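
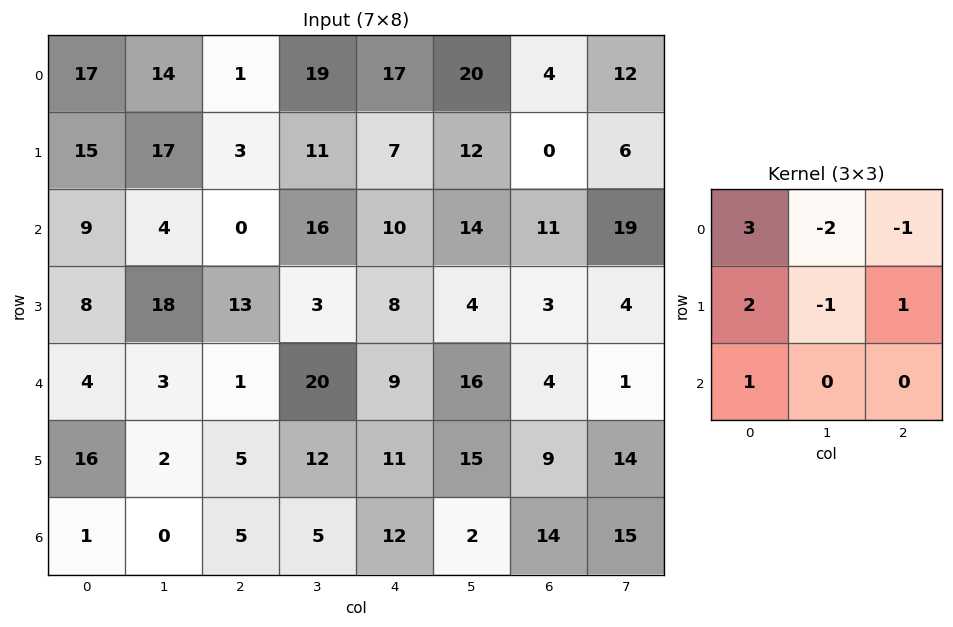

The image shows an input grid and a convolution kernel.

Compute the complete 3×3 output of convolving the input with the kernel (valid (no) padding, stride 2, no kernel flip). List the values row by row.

47 -50 19
34 -10 15
41 -32 19

Output[0,0]: The receptive field on the input at this output position is [17 14 1 / 15 17 3 / 9 4 0]. Elementwise product with the kernel and sum: 17·3 + 14·-2 + 1·-1 + 15·2 + 17·-1 + 3·1 + 9·1.
Output[0,1]: The receptive field on the input at this output position is [1 19 17 / 3 11 7 / 0 16 10]. Elementwise product with the kernel and sum: 1·3 + 19·-2 + 17·-1 + 3·2 + 11·-1 + 7·1 + 0·1.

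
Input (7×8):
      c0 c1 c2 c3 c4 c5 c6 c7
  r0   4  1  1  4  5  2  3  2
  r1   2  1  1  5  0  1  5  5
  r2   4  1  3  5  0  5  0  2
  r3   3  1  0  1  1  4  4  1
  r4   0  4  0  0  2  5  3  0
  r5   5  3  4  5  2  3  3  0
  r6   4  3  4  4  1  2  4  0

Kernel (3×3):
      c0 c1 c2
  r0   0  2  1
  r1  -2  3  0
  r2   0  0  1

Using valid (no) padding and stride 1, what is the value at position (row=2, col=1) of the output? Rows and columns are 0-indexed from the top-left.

The receptive field on the input at this output position is [1 3 5 / 1 0 1 / 4 0 0]. Elementwise product with the kernel and sum: 3·2 + 5·1 + 1·-2 + 0·3 + 0·1.

9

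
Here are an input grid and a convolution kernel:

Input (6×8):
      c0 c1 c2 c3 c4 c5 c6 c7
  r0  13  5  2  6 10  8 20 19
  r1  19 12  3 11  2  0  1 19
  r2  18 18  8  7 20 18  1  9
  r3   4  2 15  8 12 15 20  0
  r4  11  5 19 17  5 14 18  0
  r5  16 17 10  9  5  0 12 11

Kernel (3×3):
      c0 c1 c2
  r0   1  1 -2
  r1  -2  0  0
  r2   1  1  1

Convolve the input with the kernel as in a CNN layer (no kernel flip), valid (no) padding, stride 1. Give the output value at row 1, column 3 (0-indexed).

34

The receptive field on the input at this output position is [11 2 0 / 7 20 18 / 8 12 15]. Elementwise product with the kernel and sum: 11·1 + 2·1 + 0·-2 + 7·-2 + 8·1 + 12·1 + 15·1.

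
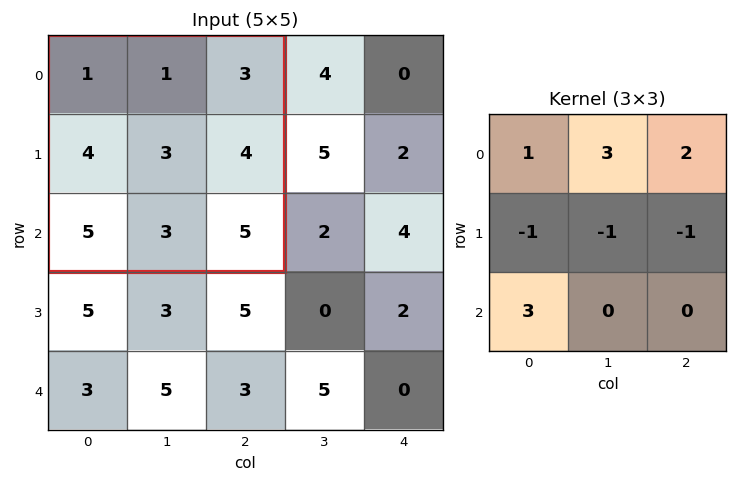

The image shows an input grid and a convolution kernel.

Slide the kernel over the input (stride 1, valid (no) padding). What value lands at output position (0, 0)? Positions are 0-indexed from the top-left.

The receptive field on the input at this output position is [1 1 3 / 4 3 4 / 5 3 5]. Elementwise product with the kernel and sum: 1·1 + 1·3 + 3·2 + 4·-1 + 3·-1 + 4·-1 + 5·3.

14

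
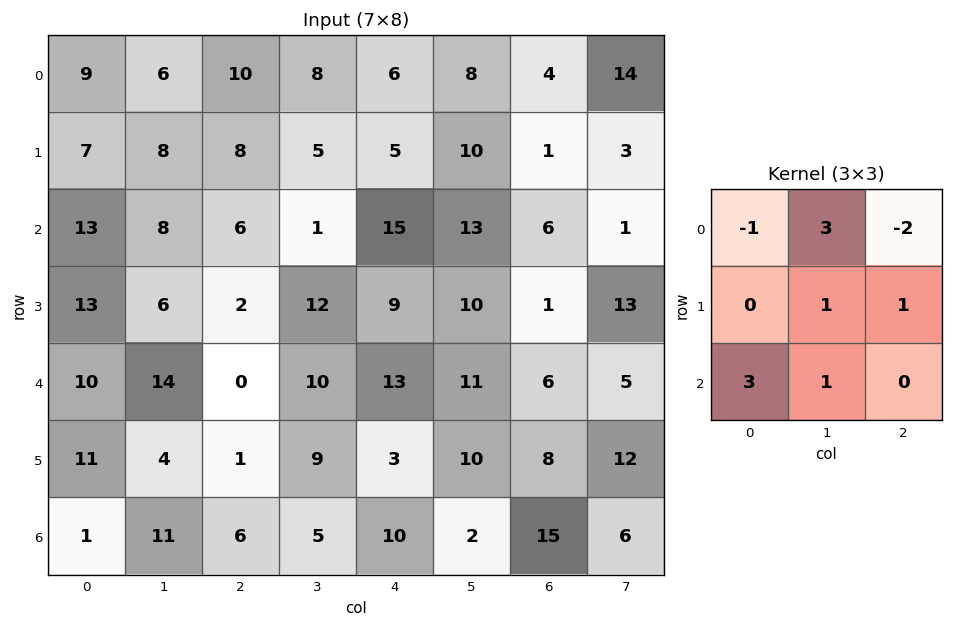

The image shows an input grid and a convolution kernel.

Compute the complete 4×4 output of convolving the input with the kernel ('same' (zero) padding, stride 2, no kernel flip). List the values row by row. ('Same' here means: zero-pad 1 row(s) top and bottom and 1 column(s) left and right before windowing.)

22 50 34 49
39 33 63 25
62 -1 49 16
37 -8 -8 11

Output[0,0]: The receptive field on the zero-padded input at this output position is [0 0 0 / 0 9 6 / 0 7 8]. Elementwise product with the kernel and sum: 0·-1 + 0·3 + 0·-2 + 9·1 + 6·1 + 0·3 + 7·1.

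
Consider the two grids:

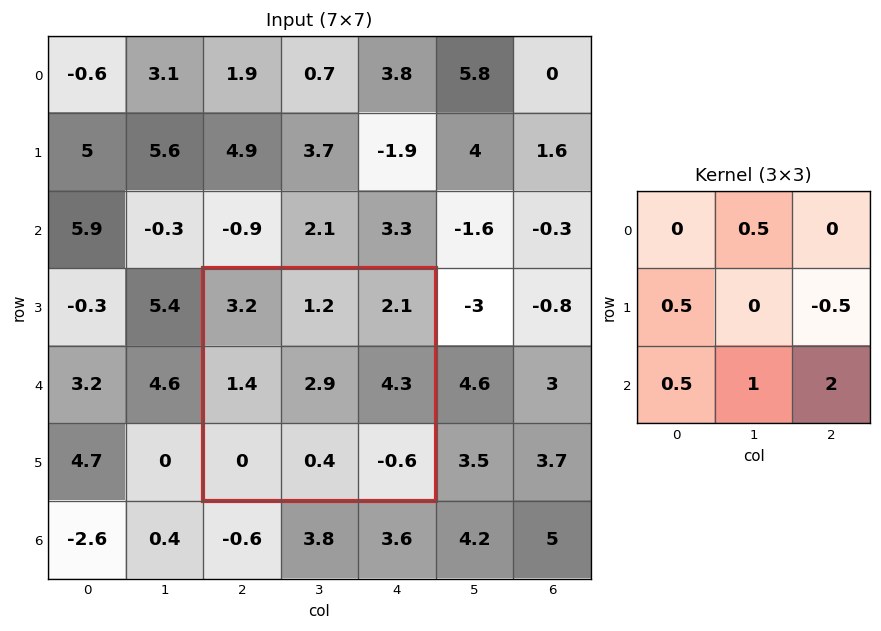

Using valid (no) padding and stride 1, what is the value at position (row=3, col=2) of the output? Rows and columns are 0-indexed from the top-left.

The receptive field on the input at this output position is [3.2 1.2 2.1 / 1.4 2.9 4.3 / 0 0.4 -0.6]. Elementwise product with the kernel and sum: 1.2·0.5 + 1.4·0.5 + 4.3·-0.5 + 0·0.5 + 0.4·1 + -0.6·2.

-1.65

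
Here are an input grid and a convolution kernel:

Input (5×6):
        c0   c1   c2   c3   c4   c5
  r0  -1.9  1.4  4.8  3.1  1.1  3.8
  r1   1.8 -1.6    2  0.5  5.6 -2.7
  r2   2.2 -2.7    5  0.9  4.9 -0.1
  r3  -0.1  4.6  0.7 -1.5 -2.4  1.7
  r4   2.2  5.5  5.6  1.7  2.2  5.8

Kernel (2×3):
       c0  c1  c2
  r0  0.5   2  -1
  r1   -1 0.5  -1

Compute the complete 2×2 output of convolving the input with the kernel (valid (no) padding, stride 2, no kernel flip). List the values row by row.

-7.55 0.15
-7.6 0.35

Output[0,0]: The receptive field on the input at this output position is [-1.9 1.4 4.8 / 1.8 -1.6 2]. Elementwise product with the kernel and sum: -1.9·0.5 + 1.4·2 + 4.8·-1 + 1.8·-1 + -1.6·0.5 + 2·-1.
Output[0,1]: The receptive field on the input at this output position is [4.8 3.1 1.1 / 2 0.5 5.6]. Elementwise product with the kernel and sum: 4.8·0.5 + 3.1·2 + 1.1·-1 + 2·-1 + 0.5·0.5 + 5.6·-1.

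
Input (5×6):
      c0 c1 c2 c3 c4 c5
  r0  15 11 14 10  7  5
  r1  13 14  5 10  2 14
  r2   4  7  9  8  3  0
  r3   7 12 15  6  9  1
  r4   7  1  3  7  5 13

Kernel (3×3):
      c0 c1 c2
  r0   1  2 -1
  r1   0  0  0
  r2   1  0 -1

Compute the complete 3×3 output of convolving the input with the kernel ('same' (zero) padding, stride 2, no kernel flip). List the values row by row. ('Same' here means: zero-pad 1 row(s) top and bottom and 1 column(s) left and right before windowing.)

Output[0,0]: The receptive field on the zero-padded input at this output position is [0 0 0 / 0 15 11 / 0 13 14]. Elementwise product with the kernel and sum: 0·1 + 0·2 + 0·-1 + 0·1 + 14·-1.

-14 4 -4
0 20 5
2 36 23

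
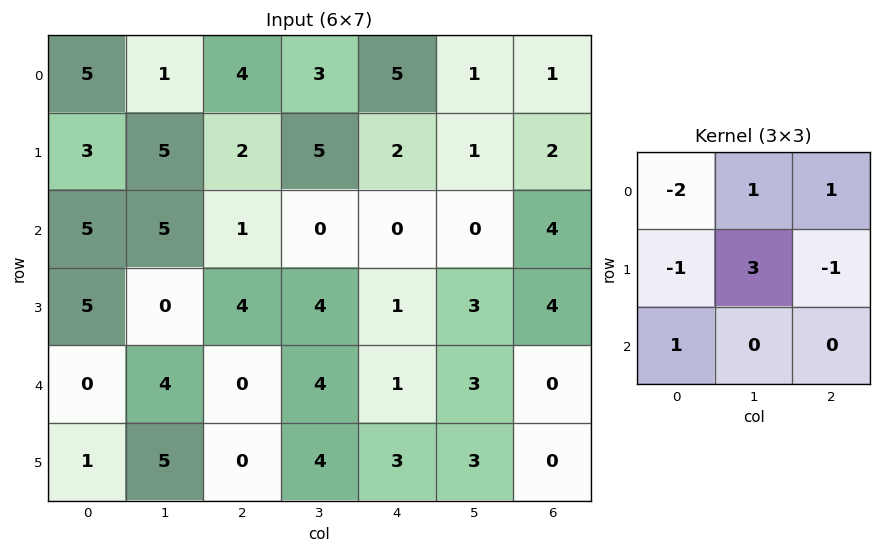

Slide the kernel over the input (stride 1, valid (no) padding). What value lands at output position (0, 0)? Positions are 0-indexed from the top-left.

10

The receptive field on the input at this output position is [5 1 4 / 3 5 2 / 5 5 1]. Elementwise product with the kernel and sum: 5·-2 + 1·1 + 4·1 + 3·-1 + 5·3 + 2·-1 + 5·1.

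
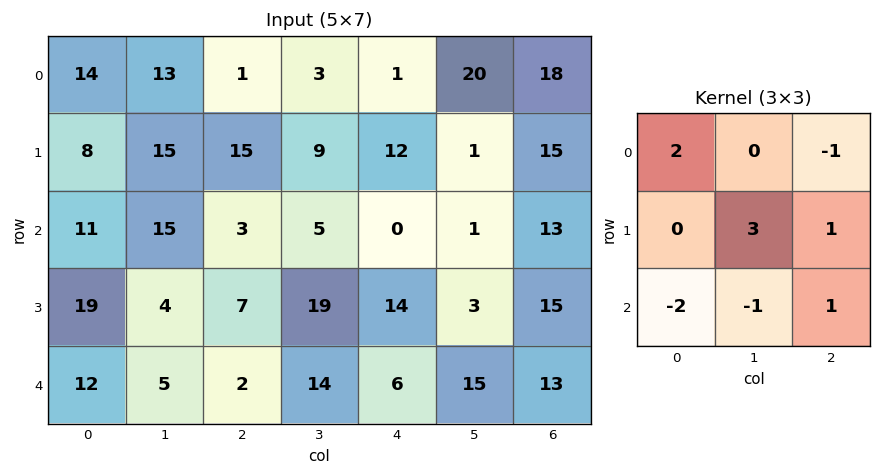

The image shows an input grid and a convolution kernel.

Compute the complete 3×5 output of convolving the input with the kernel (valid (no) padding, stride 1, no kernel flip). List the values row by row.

53 49 29 14 14
14 39 14 -31 9
11 67 65 35 -3

Output[0,0]: The receptive field on the input at this output position is [14 13 1 / 8 15 15 / 11 15 3]. Elementwise product with the kernel and sum: 14·2 + 1·-1 + 15·3 + 15·1 + 11·-2 + 15·-1 + 3·1.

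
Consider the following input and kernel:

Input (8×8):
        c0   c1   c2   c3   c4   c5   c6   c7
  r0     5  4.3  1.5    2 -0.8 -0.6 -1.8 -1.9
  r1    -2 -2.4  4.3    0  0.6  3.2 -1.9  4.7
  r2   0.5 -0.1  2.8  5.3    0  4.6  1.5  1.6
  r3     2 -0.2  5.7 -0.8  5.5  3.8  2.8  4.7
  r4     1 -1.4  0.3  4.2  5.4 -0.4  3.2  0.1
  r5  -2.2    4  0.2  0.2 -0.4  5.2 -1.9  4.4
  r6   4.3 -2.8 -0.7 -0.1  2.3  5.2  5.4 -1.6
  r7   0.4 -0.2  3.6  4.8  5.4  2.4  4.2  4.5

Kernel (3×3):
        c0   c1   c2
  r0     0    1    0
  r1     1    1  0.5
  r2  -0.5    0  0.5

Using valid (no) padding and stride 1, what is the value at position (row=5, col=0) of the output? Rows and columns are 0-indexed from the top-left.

The receptive field on the input at this output position is [-2.2 4 0.2 / 4.3 -2.8 -0.7 / 0.4 -0.2 3.6]. Elementwise product with the kernel and sum: 4·1 + 4.3·1 + -2.8·1 + -0.7·0.5 + 0.4·-0.5 + 3.6·0.5.

6.75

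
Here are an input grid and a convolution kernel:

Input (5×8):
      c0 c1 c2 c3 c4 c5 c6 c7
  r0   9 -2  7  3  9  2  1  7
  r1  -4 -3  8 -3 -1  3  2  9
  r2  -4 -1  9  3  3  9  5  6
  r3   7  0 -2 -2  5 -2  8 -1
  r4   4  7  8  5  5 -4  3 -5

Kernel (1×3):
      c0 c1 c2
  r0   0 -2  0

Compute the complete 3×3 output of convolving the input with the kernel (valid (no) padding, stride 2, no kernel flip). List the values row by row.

4 -6 -4
2 -6 -18
-14 -10 8

Output[0,0]: The receptive field on the input at this output position is [9 -2 7]. Elementwise product with the kernel and sum: -2·-2.
Output[0,1]: The receptive field on the input at this output position is [7 3 9]. Elementwise product with the kernel and sum: 3·-2.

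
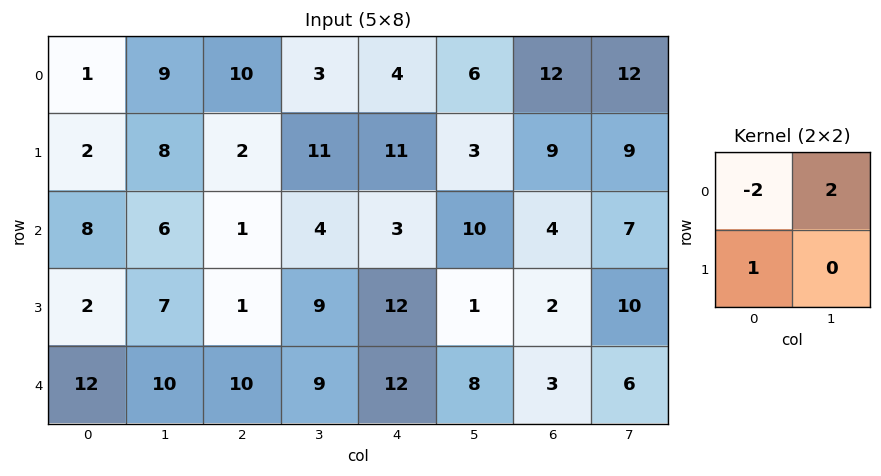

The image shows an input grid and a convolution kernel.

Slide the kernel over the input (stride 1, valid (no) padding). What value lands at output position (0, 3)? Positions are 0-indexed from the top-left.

13

The receptive field on the input at this output position is [3 4 / 11 11]. Elementwise product with the kernel and sum: 3·-2 + 4·2 + 11·1.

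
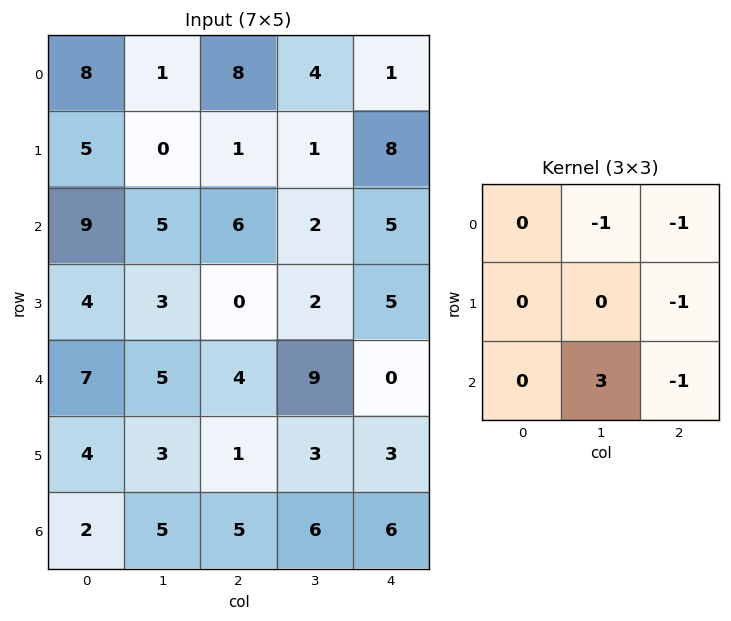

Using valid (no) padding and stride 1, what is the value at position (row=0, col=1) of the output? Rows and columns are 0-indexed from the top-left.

3

The receptive field on the input at this output position is [1 8 4 / 0 1 1 / 5 6 2]. Elementwise product with the kernel and sum: 8·-1 + 4·-1 + 1·-1 + 6·3 + 2·-1.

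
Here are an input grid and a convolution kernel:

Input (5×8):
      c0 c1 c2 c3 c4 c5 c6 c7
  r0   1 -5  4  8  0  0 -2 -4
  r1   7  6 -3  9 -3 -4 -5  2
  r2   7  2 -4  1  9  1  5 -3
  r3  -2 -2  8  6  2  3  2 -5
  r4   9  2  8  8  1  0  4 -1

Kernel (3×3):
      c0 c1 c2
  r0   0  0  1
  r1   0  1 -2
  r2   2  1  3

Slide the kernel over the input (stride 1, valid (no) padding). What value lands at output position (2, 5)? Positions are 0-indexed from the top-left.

10

The receptive field on the input at this output position is [1 5 -3 / 3 2 -5 / 0 4 -1]. Elementwise product with the kernel and sum: -3·1 + 2·1 + -5·-2 + 0·2 + 4·1 + -1·3.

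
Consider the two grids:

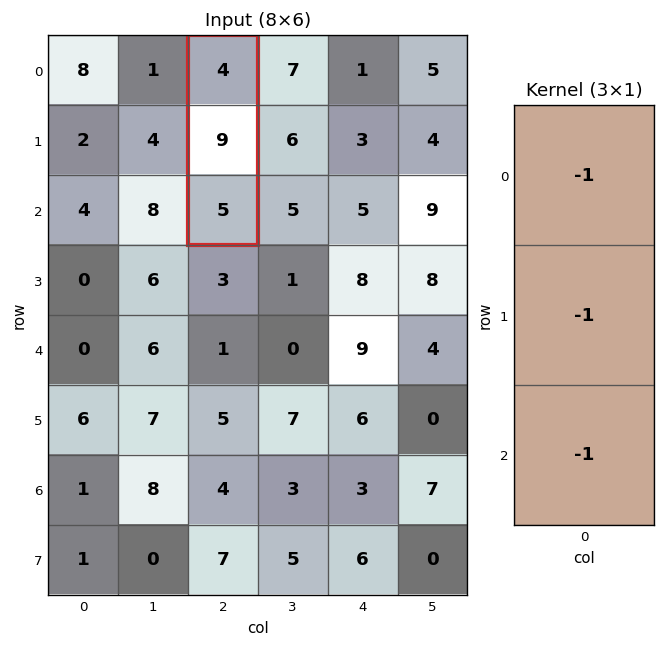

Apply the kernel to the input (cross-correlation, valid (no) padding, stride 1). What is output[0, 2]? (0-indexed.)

-18

The receptive field on the input at this output position is [4 / 9 / 5]. Elementwise product with the kernel and sum: 4·-1 + 9·-1 + 5·-1.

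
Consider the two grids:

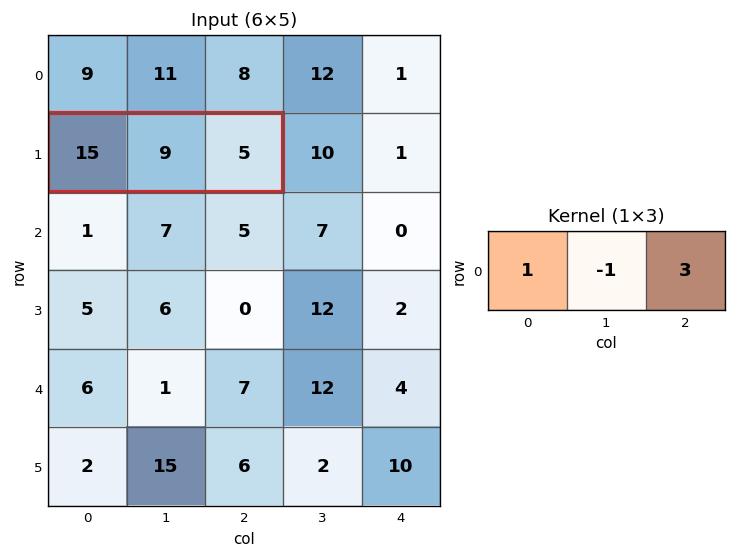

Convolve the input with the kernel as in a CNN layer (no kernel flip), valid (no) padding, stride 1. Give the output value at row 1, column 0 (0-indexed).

The receptive field on the input at this output position is [15 9 5]. Elementwise product with the kernel and sum: 15·1 + 9·-1 + 5·3.

21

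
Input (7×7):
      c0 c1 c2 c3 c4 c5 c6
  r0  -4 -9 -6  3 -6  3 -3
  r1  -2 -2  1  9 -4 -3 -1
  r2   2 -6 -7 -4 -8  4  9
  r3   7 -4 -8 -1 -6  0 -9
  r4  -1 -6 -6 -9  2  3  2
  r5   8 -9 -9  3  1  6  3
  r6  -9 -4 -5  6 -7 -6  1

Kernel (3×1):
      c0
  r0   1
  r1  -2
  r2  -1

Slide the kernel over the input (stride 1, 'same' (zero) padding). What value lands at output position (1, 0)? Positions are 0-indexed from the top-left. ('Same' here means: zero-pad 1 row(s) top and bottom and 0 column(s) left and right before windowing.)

The receptive field on the zero-padded input at this output position is [-4 / -2 / 2]. Elementwise product with the kernel and sum: -4·1 + -2·-2 + 2·-1.

-2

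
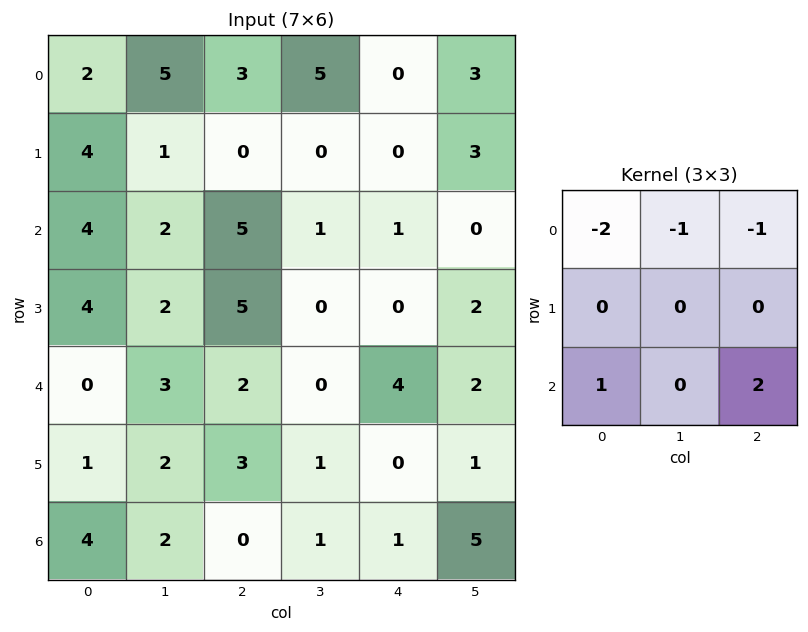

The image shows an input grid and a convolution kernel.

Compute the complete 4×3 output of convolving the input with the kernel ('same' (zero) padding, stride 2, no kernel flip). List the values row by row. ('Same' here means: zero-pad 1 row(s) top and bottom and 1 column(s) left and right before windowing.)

Output[0,0]: The receptive field on the zero-padded input at this output position is [0 0 0 / 0 2 5 / 0 4 1]. Elementwise product with the kernel and sum: 0·-2 + 0·-1 + 0·-1 + 0·1 + 1·2.
Output[0,1]: The receptive field on the zero-padded input at this output position is [0 0 0 / 5 3 5 / 1 0 0]. Elementwise product with the kernel and sum: 0·-2 + 0·-1 + 0·-1 + 1·1 + 0·2.

2 1 6
-1 0 1
-2 -5 1
-3 -8 -3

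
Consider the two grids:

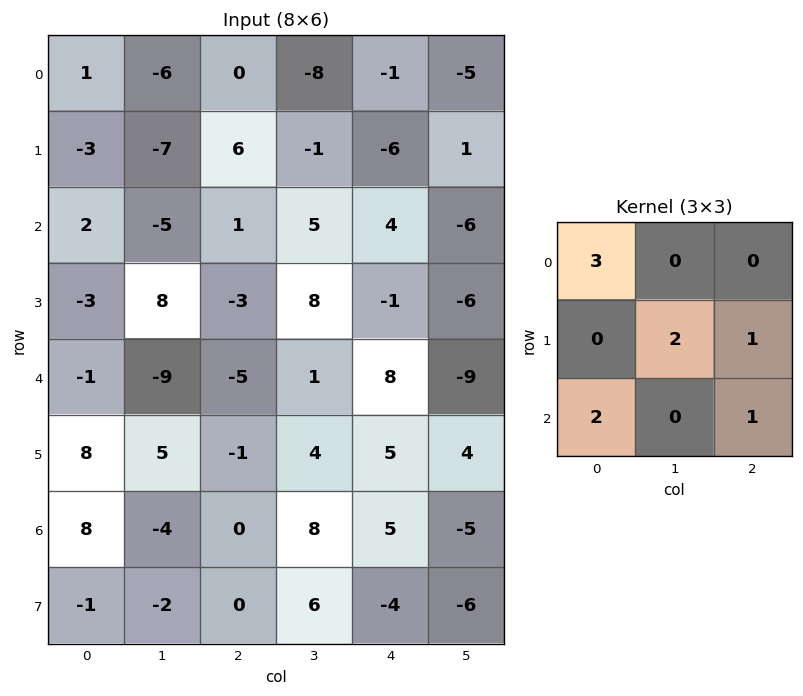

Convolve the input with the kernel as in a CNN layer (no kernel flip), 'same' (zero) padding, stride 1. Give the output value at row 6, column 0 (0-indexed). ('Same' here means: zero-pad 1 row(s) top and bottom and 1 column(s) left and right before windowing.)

10

The receptive field on the zero-padded input at this output position is [0 8 5 / 0 8 -4 / 0 -1 -2]. Elementwise product with the kernel and sum: 0·3 + 8·2 + -4·1 + 0·2 + -2·1.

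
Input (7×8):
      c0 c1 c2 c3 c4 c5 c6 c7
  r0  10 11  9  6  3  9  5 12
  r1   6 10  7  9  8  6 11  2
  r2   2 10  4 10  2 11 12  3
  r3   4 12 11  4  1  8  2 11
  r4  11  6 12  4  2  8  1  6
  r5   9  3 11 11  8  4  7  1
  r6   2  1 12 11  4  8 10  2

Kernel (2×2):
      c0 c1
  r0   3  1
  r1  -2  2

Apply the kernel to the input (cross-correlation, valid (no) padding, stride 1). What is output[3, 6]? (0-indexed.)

27

The receptive field on the input at this output position is [2 11 / 1 6]. Elementwise product with the kernel and sum: 2·3 + 11·1 + 1·-2 + 6·2.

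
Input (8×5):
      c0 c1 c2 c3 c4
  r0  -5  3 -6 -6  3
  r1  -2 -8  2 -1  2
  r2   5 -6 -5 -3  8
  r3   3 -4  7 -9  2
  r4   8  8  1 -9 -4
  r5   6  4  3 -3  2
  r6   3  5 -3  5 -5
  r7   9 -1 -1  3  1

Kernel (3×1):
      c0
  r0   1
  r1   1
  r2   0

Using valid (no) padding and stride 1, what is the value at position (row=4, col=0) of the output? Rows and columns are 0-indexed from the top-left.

14

The receptive field on the input at this output position is [8 / 6 / 3]. Elementwise product with the kernel and sum: 8·1 + 6·1.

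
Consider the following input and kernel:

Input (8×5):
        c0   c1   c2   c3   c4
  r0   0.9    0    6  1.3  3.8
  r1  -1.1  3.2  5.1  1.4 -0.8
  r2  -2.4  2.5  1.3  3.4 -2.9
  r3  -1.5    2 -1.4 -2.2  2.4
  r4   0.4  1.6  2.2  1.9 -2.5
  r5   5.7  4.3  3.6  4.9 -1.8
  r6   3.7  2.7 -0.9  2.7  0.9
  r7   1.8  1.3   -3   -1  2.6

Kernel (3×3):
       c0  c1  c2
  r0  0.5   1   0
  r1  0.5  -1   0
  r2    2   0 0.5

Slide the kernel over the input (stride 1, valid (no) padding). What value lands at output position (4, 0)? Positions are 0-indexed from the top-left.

7.3

The receptive field on the input at this output position is [0.4 1.6 2.2 / 5.7 4.3 3.6 / 3.7 2.7 -0.9]. Elementwise product with the kernel and sum: 0.4·0.5 + 1.6·1 + 5.7·0.5 + 4.3·-1 + 3.7·2 + -0.9·0.5.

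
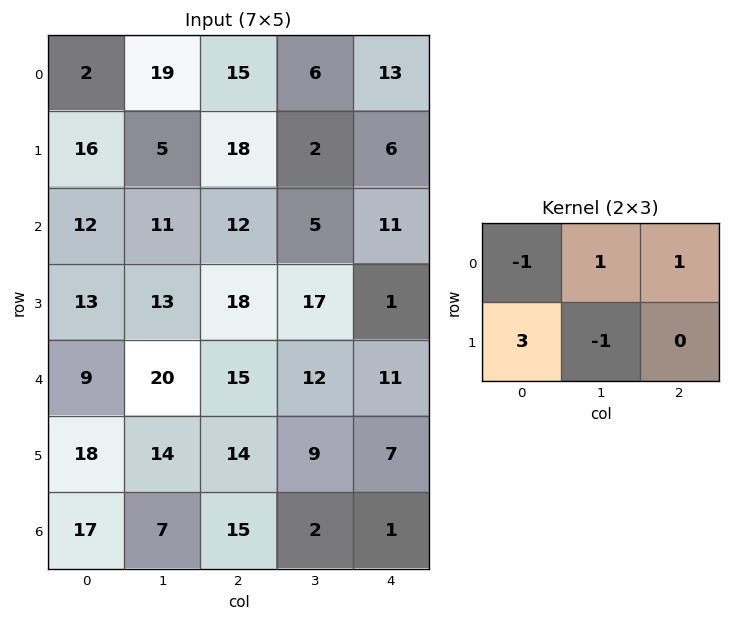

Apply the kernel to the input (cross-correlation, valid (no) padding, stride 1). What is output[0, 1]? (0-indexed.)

-1

The receptive field on the input at this output position is [19 15 6 / 5 18 2]. Elementwise product with the kernel and sum: 19·-1 + 15·1 + 6·1 + 5·3 + 18·-1.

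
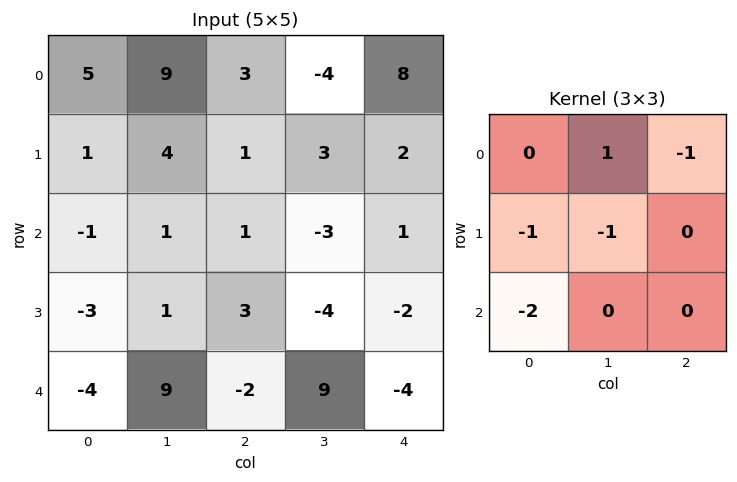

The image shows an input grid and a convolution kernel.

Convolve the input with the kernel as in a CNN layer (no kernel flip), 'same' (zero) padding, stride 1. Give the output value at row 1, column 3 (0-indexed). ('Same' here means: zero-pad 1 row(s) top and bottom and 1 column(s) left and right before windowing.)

The receptive field on the zero-padded input at this output position is [3 -4 8 / 1 3 2 / 1 -3 1]. Elementwise product with the kernel and sum: -4·1 + 8·-1 + 1·-1 + 3·-1 + 1·-2.

-18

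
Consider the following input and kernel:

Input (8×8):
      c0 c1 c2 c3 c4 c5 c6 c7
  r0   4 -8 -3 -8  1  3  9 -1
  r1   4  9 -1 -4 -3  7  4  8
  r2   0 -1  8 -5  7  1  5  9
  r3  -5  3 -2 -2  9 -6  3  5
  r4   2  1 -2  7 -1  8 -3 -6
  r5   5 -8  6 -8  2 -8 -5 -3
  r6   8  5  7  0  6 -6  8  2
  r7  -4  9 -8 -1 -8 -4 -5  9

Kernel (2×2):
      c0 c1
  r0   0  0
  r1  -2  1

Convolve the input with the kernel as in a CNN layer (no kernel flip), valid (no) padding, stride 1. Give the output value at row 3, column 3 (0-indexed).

The receptive field on the input at this output position is [-2 9 / 7 -1]. Elementwise product with the kernel and sum: 7·-2 + -1·1.

-15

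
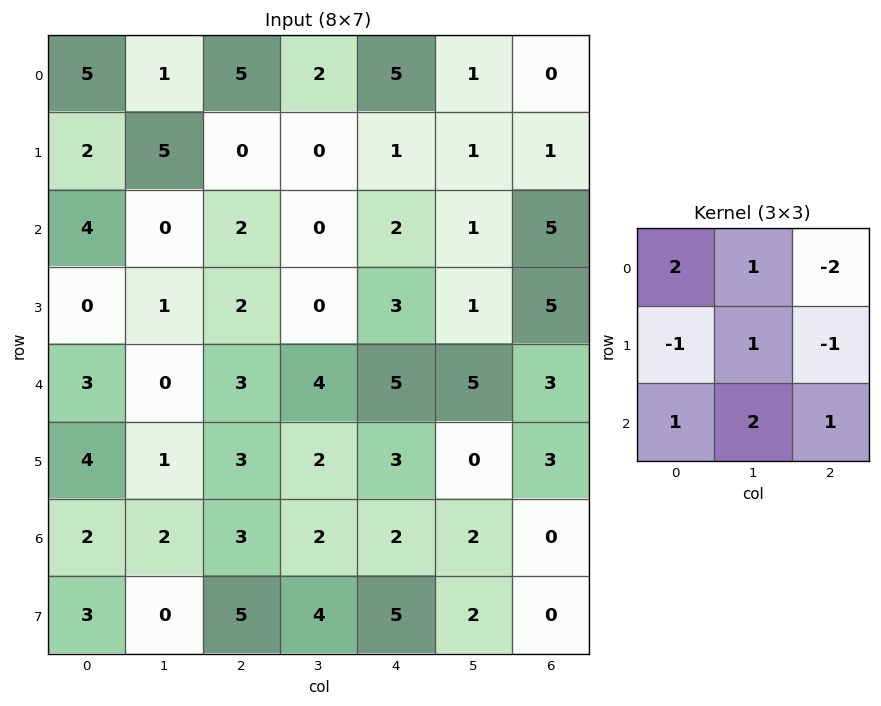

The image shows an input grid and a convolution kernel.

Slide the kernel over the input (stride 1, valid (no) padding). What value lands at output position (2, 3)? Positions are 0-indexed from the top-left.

21

The receptive field on the input at this output position is [0 2 1 / 0 3 1 / 4 5 5]. Elementwise product with the kernel and sum: 0·2 + 2·1 + 1·-2 + 0·-1 + 3·1 + 1·-1 + 4·1 + 5·2 + 5·1.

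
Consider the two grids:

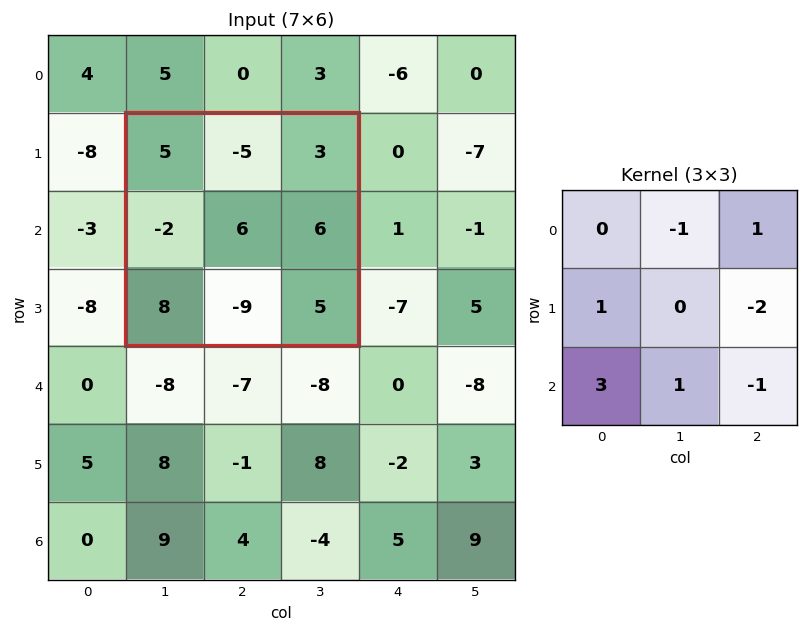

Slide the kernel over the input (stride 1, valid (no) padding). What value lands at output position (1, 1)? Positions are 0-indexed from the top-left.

The receptive field on the input at this output position is [5 -5 3 / -2 6 6 / 8 -9 5]. Elementwise product with the kernel and sum: -5·-1 + 3·1 + -2·1 + 6·-2 + 8·3 + -9·1 + 5·-1.

4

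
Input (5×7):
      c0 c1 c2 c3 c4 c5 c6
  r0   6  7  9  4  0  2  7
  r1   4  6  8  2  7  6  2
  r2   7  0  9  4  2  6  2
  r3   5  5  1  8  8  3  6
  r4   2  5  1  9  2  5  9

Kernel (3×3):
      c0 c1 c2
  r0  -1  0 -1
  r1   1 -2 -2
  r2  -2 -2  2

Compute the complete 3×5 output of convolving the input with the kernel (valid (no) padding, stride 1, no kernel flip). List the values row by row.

-35 -35 -41 -30 -28
-41 -30 -20 -46 -33
-35 -11 -58 -36 -10

Output[0,0]: The receptive field on the input at this output position is [6 7 9 / 4 6 8 / 7 0 9]. Elementwise product with the kernel and sum: 6·-1 + 9·-1 + 4·1 + 6·-2 + 8·-2 + 7·-2 + 0·-2 + 9·2.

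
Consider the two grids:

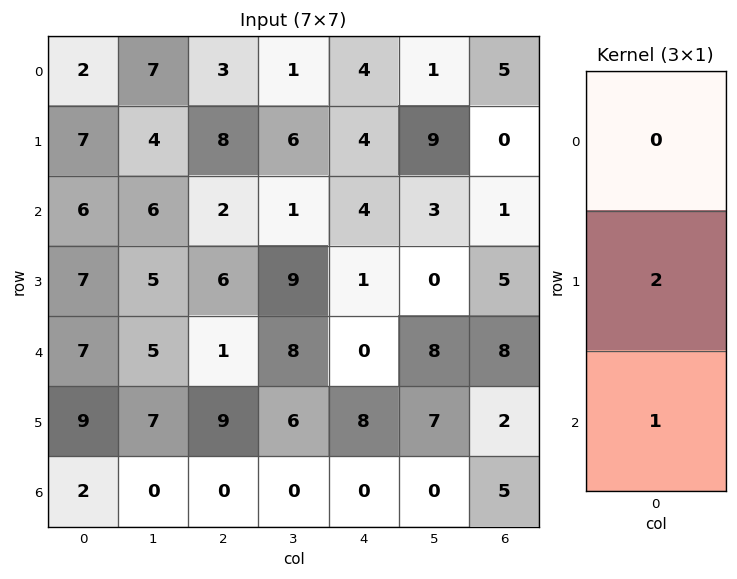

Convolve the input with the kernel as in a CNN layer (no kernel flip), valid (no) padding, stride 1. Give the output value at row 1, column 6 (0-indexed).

7

The receptive field on the input at this output position is [0 / 1 / 5]. Elementwise product with the kernel and sum: 1·2 + 5·1.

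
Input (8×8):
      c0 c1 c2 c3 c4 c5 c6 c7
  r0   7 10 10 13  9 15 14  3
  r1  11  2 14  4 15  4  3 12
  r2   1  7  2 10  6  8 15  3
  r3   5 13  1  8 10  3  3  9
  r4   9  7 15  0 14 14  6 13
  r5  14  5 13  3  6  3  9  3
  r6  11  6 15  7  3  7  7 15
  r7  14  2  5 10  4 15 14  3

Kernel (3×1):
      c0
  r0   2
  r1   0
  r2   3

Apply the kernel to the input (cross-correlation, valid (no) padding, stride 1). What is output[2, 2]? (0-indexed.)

The receptive field on the input at this output position is [2 / 1 / 15]. Elementwise product with the kernel and sum: 2·2 + 15·3.

49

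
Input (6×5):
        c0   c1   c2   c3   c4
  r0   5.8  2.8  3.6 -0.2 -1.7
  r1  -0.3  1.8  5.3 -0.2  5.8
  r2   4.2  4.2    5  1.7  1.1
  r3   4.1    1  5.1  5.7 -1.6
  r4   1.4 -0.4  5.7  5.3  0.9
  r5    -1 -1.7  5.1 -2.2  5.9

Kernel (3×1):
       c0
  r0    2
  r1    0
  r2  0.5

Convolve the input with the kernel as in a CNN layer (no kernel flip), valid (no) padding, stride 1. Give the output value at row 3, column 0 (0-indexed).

The receptive field on the input at this output position is [4.1 / 1.4 / -1]. Elementwise product with the kernel and sum: 4.1·2 + -1·0.5.

7.7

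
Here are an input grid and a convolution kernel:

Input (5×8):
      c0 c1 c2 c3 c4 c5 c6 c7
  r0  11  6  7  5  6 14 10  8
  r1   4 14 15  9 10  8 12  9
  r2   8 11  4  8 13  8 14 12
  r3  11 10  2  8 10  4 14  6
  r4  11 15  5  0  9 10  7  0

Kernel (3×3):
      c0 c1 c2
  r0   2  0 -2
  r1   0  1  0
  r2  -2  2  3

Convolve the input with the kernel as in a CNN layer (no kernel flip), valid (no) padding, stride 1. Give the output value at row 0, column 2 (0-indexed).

58

The receptive field on the input at this output position is [7 5 6 / 15 9 10 / 4 8 13]. Elementwise product with the kernel and sum: 7·2 + 6·-2 + 9·1 + 4·-2 + 8·2 + 13·3.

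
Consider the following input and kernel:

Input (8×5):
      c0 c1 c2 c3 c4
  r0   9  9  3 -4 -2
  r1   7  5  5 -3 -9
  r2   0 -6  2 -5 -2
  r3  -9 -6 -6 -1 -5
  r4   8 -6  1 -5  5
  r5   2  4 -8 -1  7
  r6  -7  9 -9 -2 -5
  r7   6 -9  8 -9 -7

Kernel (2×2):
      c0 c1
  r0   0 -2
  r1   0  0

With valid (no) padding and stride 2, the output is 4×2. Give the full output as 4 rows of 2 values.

-18 8
12 10
12 10
-18 4

Output[0,0]: The receptive field on the input at this output position is [9 9 / 7 5]. Elementwise product with the kernel and sum: 9·-2.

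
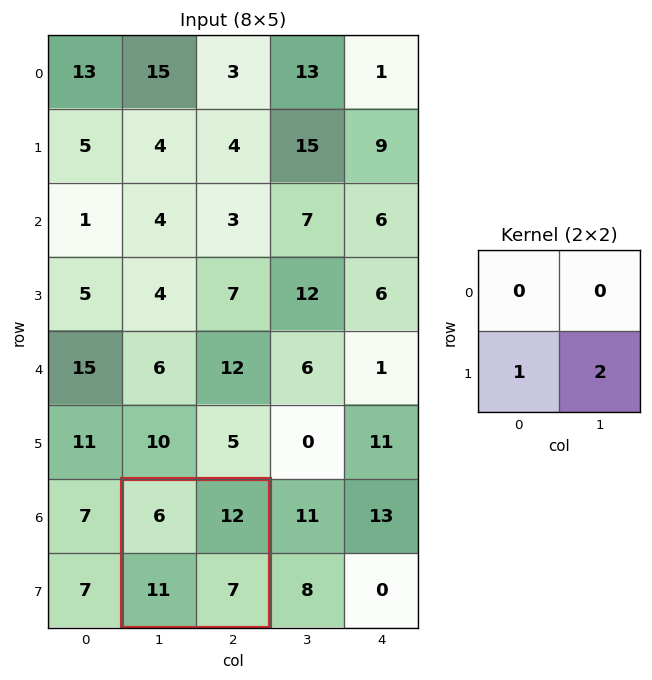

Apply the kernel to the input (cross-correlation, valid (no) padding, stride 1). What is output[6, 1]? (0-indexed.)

25

The receptive field on the input at this output position is [6 12 / 11 7]. Elementwise product with the kernel and sum: 11·1 + 7·2.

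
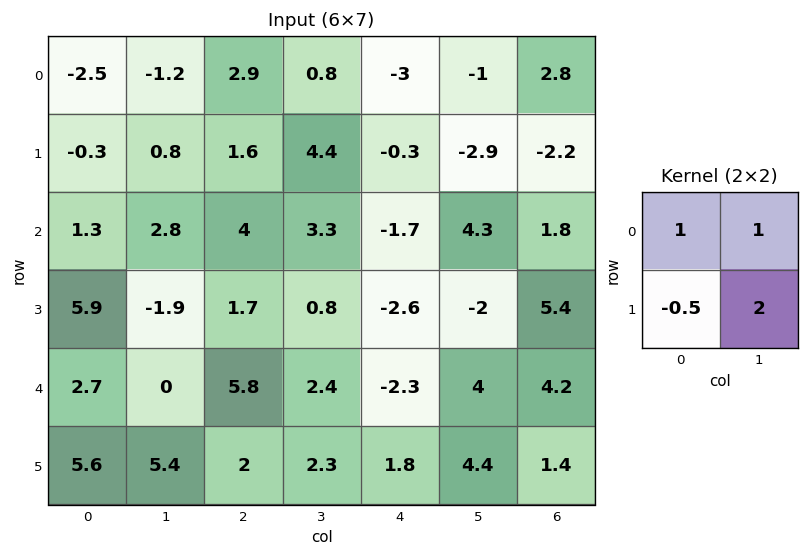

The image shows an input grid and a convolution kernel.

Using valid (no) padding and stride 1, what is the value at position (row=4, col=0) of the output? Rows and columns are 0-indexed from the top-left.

10.7

The receptive field on the input at this output position is [2.7 0 / 5.6 5.4]. Elementwise product with the kernel and sum: 2.7·1 + 0·1 + 5.6·-0.5 + 5.4·2.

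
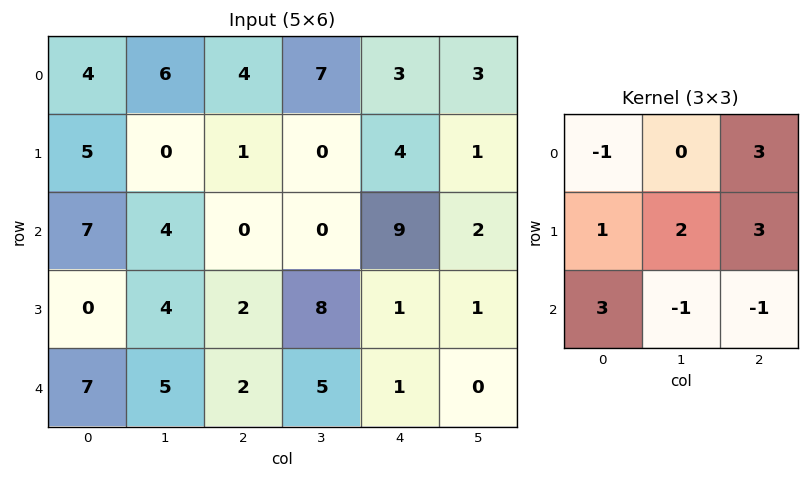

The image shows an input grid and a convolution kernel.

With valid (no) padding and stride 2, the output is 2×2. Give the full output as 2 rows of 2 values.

Output[0,0]: The receptive field on the input at this output position is [4 6 4 / 5 0 1 / 7 4 0]. Elementwise product with the kernel and sum: 4·-1 + 4·3 + 5·1 + 0·2 + 1·3 + 7·3 + 4·-1 + 0·-1.

33 9
21 48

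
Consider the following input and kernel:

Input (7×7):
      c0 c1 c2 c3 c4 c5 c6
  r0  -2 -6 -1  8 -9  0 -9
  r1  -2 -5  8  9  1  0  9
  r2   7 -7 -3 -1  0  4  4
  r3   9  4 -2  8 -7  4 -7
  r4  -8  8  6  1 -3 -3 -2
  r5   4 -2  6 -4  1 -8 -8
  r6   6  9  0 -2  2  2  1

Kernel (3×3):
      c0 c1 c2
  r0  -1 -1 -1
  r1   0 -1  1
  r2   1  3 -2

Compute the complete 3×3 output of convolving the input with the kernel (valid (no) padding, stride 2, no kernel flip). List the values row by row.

Output[0,0]: The receptive field on the input at this output position is [-2 -6 -1 / -2 -5 8 / 7 -7 -3]. Elementwise product with the kernel and sum: -2·-1 + -6·-1 + -1·-1 + -5·-1 + 8·1 + 7·1 + -7·3 + -3·-2.
Output[0,1]: The receptive field on the input at this output position is [-1 8 -9 / 8 9 1 / -3 -1 0]. Elementwise product with the kernel and sum: -1·-1 + 8·-1 + -9·-1 + 9·-1 + 1·1 + -3·1 + -1·3 + 0·-2.

14 -12 31
1 4 -27
35 -9 14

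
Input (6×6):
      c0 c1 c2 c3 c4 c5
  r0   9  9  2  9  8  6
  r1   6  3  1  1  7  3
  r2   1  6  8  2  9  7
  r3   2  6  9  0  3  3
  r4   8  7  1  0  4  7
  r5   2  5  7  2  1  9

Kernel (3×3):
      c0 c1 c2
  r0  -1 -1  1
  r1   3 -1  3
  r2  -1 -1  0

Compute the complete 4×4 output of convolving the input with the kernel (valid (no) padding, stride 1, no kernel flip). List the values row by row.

-5 -5 10 -17
5 -2 45 10
13 -11 34 -2
14 -7 0 14

Output[0,0]: The receptive field on the input at this output position is [9 9 2 / 6 3 1 / 1 6 8]. Elementwise product with the kernel and sum: 9·-1 + 9·-1 + 2·1 + 6·3 + 3·-1 + 1·3 + 1·-1 + 6·-1.
Output[0,1]: The receptive field on the input at this output position is [9 2 9 / 3 1 1 / 6 8 2]. Elementwise product with the kernel and sum: 9·-1 + 2·-1 + 9·1 + 3·3 + 1·-1 + 1·3 + 6·-1 + 8·-1.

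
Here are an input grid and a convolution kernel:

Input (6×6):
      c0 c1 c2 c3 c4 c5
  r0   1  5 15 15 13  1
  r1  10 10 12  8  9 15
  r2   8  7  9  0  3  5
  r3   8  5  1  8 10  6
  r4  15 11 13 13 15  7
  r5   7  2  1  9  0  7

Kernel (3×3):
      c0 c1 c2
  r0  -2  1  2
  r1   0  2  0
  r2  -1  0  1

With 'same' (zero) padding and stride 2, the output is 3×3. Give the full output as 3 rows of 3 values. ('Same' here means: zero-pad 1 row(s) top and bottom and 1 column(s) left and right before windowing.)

12 28 33
51 29 27
50 40 34

Output[0,0]: The receptive field on the zero-padded input at this output position is [0 0 0 / 0 1 5 / 0 10 10]. Elementwise product with the kernel and sum: 0·-2 + 0·1 + 0·2 + 1·2 + 0·-1 + 10·1.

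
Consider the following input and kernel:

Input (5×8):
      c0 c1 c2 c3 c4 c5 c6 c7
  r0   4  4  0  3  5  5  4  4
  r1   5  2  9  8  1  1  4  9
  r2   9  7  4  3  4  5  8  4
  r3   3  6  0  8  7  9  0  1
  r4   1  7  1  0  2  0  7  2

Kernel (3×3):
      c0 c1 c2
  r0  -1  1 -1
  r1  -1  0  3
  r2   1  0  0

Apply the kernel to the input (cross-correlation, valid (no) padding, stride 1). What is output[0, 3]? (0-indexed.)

The receptive field on the input at this output position is [3 5 5 / 8 1 1 / 3 4 5]. Elementwise product with the kernel and sum: 3·-1 + 5·1 + 5·-1 + 8·-1 + 1·3 + 3·1.

-5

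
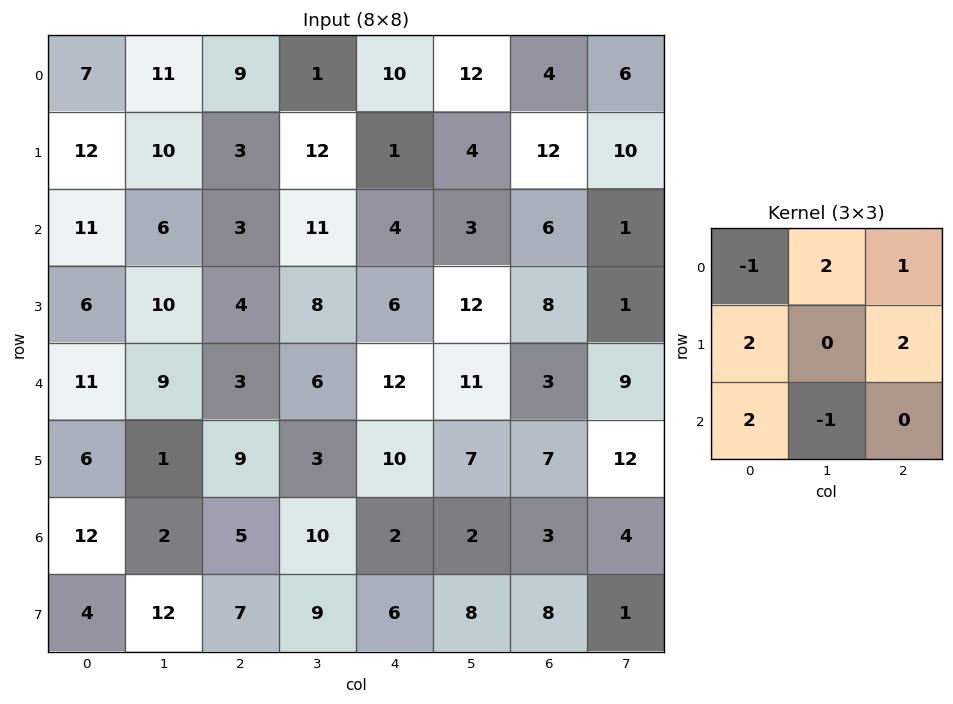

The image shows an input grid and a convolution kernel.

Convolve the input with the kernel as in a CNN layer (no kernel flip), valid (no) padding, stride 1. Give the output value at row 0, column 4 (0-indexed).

49

The receptive field on the input at this output position is [10 12 4 / 1 4 12 / 4 3 6]. Elementwise product with the kernel and sum: 10·-1 + 12·2 + 4·1 + 1·2 + 12·2 + 4·2 + 3·-1.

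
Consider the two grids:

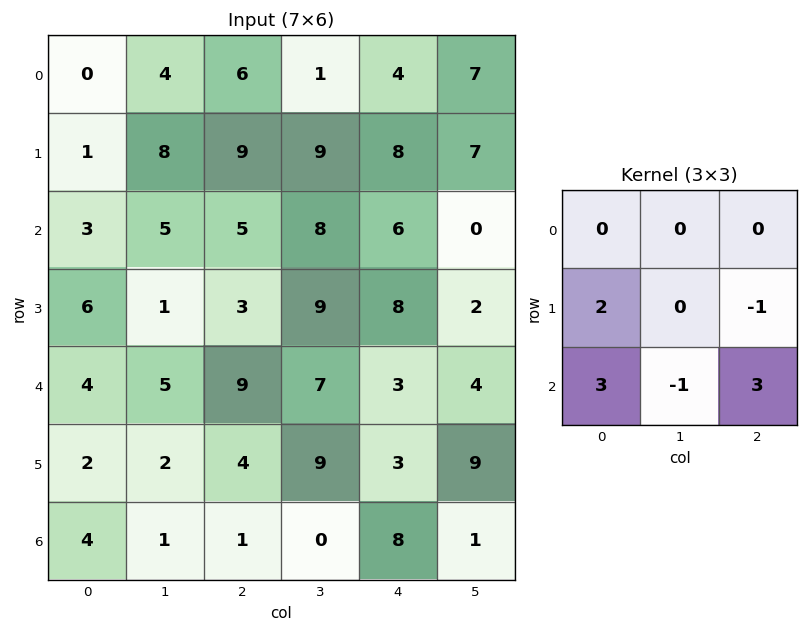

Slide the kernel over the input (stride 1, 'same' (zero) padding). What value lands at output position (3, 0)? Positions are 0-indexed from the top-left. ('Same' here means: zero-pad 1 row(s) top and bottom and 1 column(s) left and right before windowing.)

10

The receptive field on the zero-padded input at this output position is [0 3 5 / 0 6 1 / 0 4 5]. Elementwise product with the kernel and sum: 0·2 + 1·-1 + 0·3 + 4·-1 + 5·3.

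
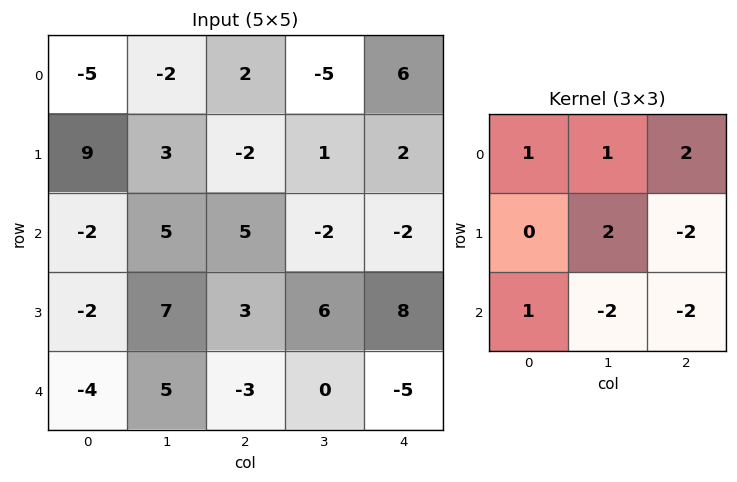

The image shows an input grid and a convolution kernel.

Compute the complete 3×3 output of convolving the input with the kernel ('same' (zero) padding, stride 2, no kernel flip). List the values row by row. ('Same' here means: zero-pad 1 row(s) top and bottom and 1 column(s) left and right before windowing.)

Output[0,0]: The receptive field on the zero-padded input at this output position is [0 0 0 / 0 -5 -2 / 0 9 3]. Elementwise product with the kernel and sum: 0·1 + 0·1 + 0·2 + -5·2 + -2·-2 + 0·1 + 9·-2 + 3·-2.
Output[0,1]: The receptive field on the zero-padded input at this output position is [0 0 0 / -2 2 -5 / 3 -2 1]. Elementwise product with the kernel and sum: 0·1 + 0·1 + 0·2 + 2·2 + -5·-2 + 3·1 + -2·-2 + 1·-2.

-30 19 9
-9 6 -11
-6 16 4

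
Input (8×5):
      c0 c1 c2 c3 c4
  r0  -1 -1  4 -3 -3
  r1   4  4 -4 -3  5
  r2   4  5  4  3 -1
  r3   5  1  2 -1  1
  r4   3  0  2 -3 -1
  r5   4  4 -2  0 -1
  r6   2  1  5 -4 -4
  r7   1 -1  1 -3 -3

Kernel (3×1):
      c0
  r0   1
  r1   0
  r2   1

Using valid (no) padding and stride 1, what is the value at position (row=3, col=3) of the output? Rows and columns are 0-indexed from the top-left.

-1

The receptive field on the input at this output position is [-1 / -3 / 0]. Elementwise product with the kernel and sum: -1·1 + 0·1.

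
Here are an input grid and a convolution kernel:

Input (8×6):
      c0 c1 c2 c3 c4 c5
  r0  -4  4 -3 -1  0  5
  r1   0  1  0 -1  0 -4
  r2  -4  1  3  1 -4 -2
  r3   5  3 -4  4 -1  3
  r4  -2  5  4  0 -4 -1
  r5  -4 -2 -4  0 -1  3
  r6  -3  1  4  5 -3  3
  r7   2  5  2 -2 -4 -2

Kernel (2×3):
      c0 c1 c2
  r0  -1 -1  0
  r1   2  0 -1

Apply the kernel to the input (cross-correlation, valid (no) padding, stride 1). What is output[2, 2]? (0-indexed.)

The receptive field on the input at this output position is [3 1 -4 / -4 4 -1]. Elementwise product with the kernel and sum: 3·-1 + 1·-1 + -4·2 + -1·-1.

-11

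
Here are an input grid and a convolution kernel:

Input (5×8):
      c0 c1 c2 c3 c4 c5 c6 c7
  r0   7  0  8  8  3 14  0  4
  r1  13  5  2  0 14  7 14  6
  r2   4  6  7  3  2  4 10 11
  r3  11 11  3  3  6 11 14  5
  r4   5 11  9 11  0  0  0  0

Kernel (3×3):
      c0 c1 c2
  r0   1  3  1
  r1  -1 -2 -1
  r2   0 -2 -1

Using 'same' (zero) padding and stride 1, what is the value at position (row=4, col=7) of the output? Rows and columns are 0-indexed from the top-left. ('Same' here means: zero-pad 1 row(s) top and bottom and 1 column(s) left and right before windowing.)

29

The receptive field on the zero-padded input at this output position is [14 5 0 / 0 0 0 / 0 0 0]. Elementwise product with the kernel and sum: 14·1 + 5·3 + 0·1 + 0·-1 + 0·-2 + 0·-1 + 0·-2 + 0·-1.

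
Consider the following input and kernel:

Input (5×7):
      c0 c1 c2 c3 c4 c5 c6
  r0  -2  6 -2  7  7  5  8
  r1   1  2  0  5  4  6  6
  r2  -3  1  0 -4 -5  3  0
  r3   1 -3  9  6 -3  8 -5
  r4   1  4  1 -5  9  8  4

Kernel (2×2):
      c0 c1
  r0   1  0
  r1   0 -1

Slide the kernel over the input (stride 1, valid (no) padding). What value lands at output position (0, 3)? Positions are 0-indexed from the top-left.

3

The receptive field on the input at this output position is [7 7 / 5 4]. Elementwise product with the kernel and sum: 7·1 + 4·-1.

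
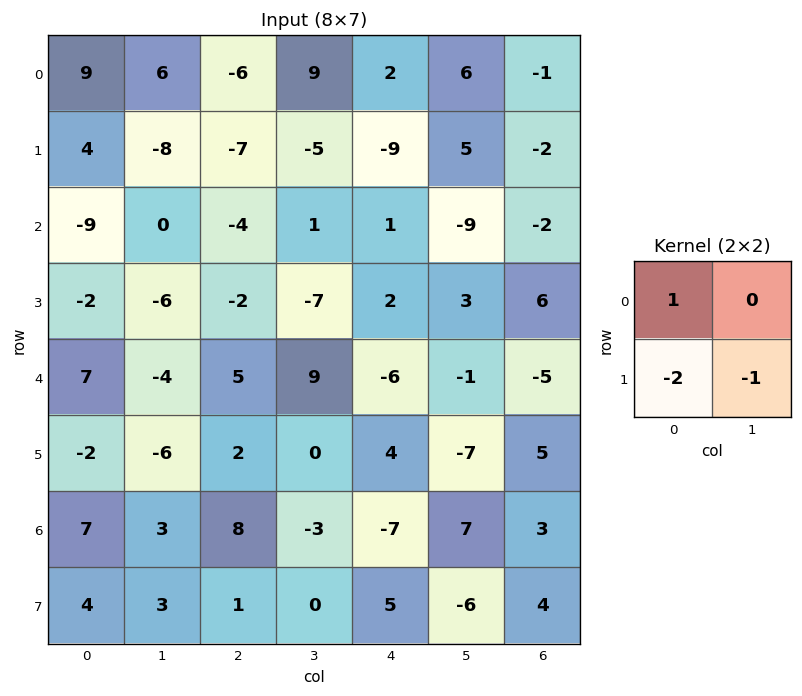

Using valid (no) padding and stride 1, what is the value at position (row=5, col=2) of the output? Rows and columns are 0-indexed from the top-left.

-11

The receptive field on the input at this output position is [2 0 / 8 -3]. Elementwise product with the kernel and sum: 2·1 + 8·-2 + -3·-1.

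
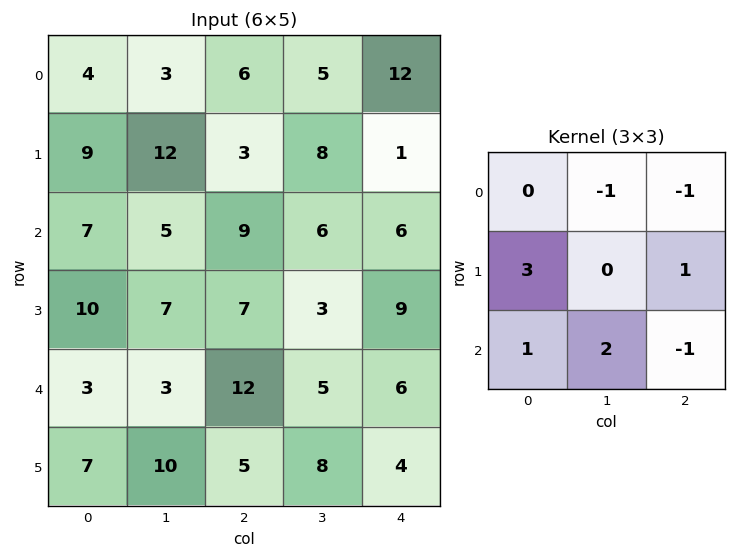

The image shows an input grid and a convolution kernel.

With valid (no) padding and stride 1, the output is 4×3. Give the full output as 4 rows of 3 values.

Output[0,0]: The receptive field on the input at this output position is [4 3 6 / 9 12 3 / 7 5 9]. Elementwise product with the kernel and sum: 3·-1 + 6·-1 + 9·3 + 3·1 + 7·1 + 5·2 + 9·-1.

29 50 8
32 28 28
20 31 34
29 16 47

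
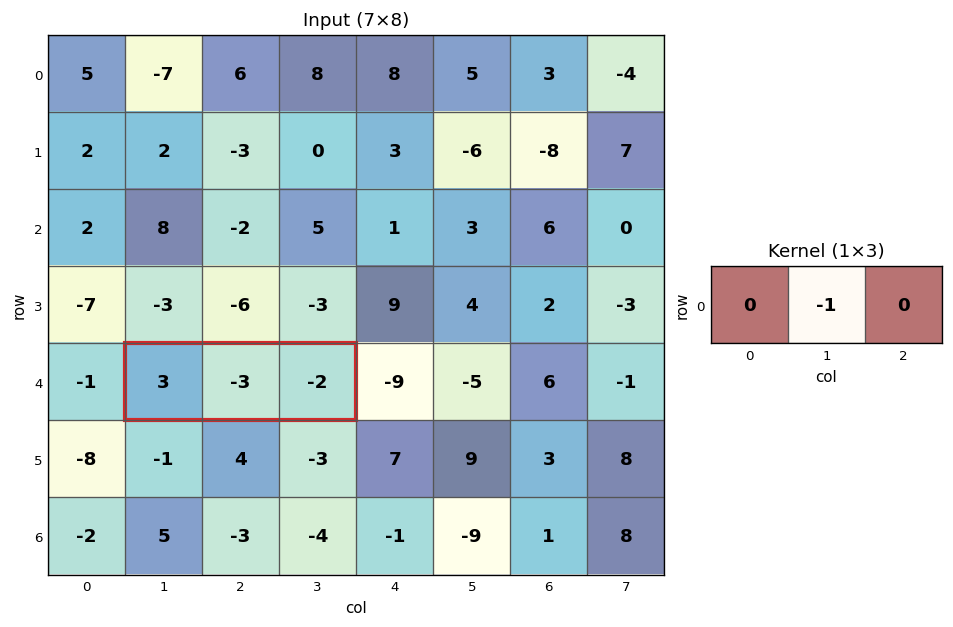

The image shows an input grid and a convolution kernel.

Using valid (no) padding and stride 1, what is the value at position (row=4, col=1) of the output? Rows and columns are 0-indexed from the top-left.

The receptive field on the input at this output position is [3 -3 -2]. Elementwise product with the kernel and sum: -3·-1.

3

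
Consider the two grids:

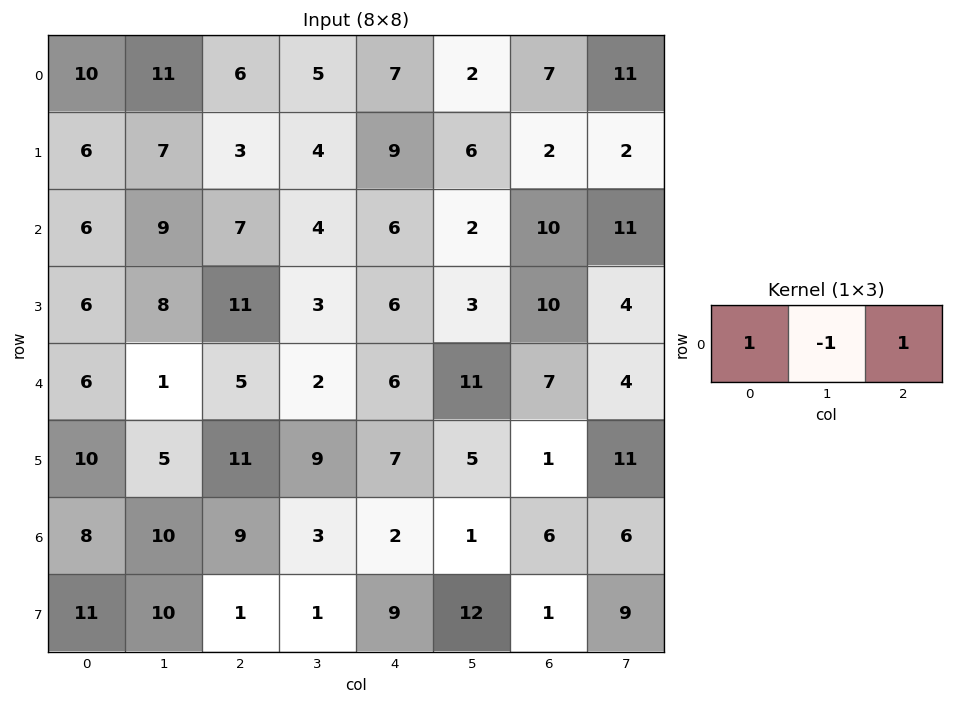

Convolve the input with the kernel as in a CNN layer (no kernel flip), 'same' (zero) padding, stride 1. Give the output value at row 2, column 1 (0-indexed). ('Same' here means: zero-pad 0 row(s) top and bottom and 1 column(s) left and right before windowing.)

4

The receptive field on the zero-padded input at this output position is [6 9 7]. Elementwise product with the kernel and sum: 6·1 + 9·-1 + 7·1.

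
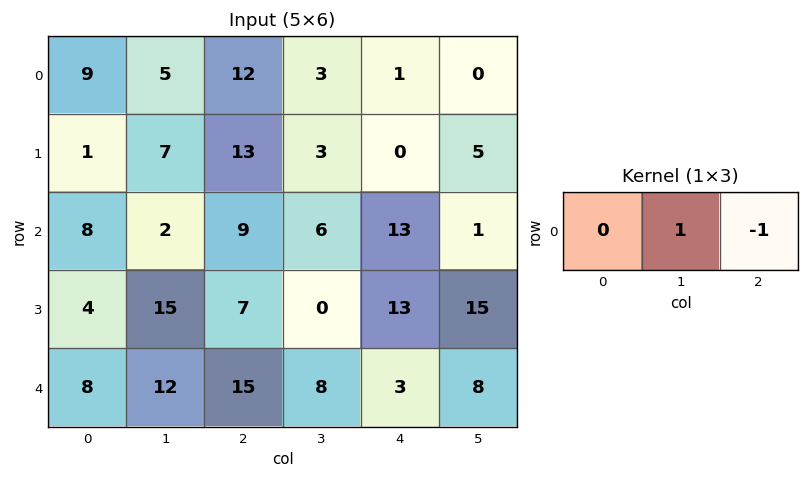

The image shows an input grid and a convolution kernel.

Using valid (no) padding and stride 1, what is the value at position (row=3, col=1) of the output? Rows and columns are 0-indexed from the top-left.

7

The receptive field on the input at this output position is [15 7 0]. Elementwise product with the kernel and sum: 7·1 + 0·-1.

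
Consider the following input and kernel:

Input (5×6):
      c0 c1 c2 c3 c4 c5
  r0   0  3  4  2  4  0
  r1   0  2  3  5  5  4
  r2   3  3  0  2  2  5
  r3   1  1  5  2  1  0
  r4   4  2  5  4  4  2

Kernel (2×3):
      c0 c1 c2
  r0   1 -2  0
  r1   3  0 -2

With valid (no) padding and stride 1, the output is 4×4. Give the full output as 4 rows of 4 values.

-12 -9 -1 1
5 1 -11 -9
-10 2 9 4
1 -11 8 8

Output[0,0]: The receptive field on the input at this output position is [0 3 4 / 0 2 3]. Elementwise product with the kernel and sum: 0·1 + 3·-2 + 0·3 + 3·-2.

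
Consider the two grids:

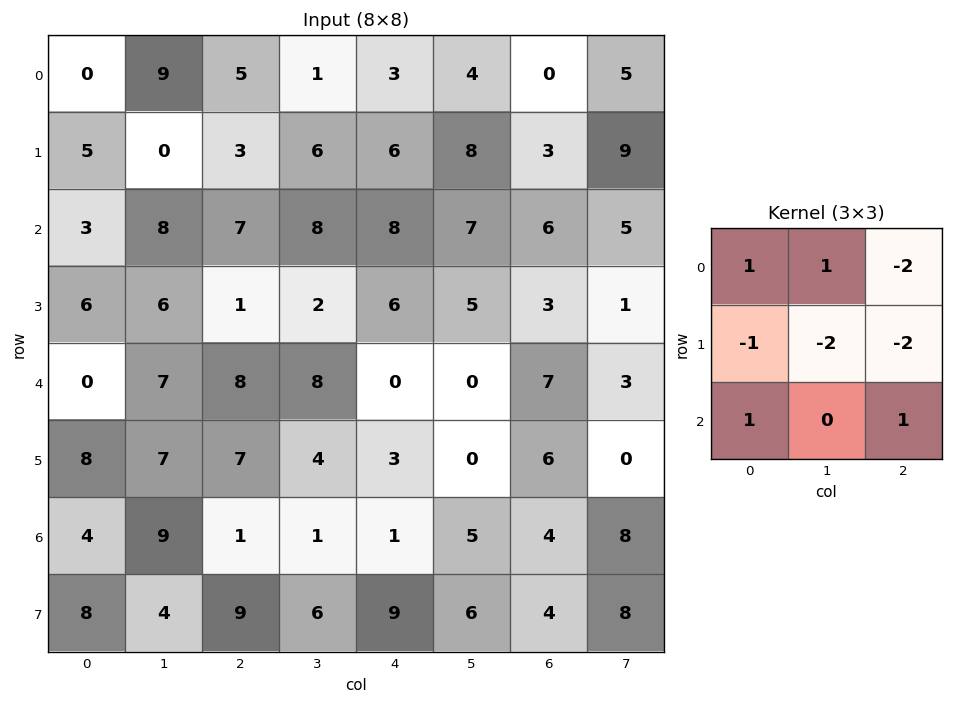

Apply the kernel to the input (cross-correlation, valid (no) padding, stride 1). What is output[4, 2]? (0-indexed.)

The receptive field on the input at this output position is [8 8 0 / 7 4 3 / 1 1 1]. Elementwise product with the kernel and sum: 8·1 + 8·1 + 0·-2 + 7·-1 + 4·-2 + 3·-2 + 1·1 + 1·1.

-3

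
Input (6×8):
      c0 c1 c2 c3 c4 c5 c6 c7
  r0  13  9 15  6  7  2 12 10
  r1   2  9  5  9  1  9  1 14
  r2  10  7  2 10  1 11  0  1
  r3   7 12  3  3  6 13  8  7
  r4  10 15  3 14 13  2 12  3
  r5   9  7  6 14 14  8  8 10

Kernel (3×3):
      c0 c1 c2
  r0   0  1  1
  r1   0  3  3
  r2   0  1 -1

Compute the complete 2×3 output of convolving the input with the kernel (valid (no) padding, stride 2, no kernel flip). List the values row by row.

71 52 55
66 39 64

Output[0,0]: The receptive field on the input at this output position is [13 9 15 / 2 9 5 / 10 7 2]. Elementwise product with the kernel and sum: 9·1 + 15·1 + 9·3 + 5·3 + 7·1 + 2·-1.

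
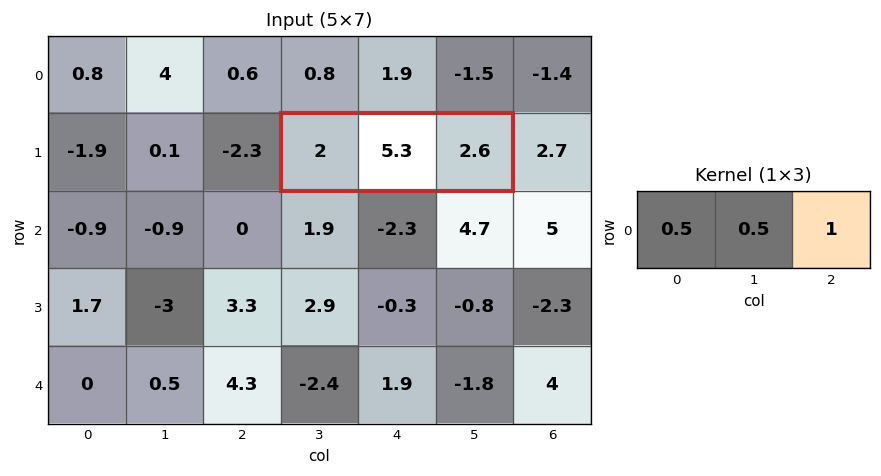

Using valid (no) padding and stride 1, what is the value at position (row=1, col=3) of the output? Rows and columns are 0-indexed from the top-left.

The receptive field on the input at this output position is [2 5.3 2.6]. Elementwise product with the kernel and sum: 2·0.5 + 5.3·0.5 + 2.6·1.

6.25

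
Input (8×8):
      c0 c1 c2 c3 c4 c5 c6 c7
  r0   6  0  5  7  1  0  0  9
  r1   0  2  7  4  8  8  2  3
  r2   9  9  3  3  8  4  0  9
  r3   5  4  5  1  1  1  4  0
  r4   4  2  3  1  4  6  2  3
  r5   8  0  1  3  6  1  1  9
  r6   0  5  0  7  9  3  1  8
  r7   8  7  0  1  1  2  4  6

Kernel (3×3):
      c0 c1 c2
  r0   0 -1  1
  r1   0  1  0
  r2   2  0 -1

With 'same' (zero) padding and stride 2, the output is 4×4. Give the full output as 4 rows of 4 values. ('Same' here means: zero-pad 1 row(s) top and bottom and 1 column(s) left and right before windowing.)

4 5 1 13
7 7 9 3
3 -4 9 -9
-15 15 4 7

Output[0,0]: The receptive field on the zero-padded input at this output position is [0 0 0 / 0 6 0 / 0 0 2]. Elementwise product with the kernel and sum: 0·-1 + 0·1 + 6·1 + 0·2 + 2·-1.
Output[0,1]: The receptive field on the zero-padded input at this output position is [0 0 0 / 0 5 7 / 2 7 4]. Elementwise product with the kernel and sum: 0·-1 + 0·1 + 5·1 + 2·2 + 4·-1.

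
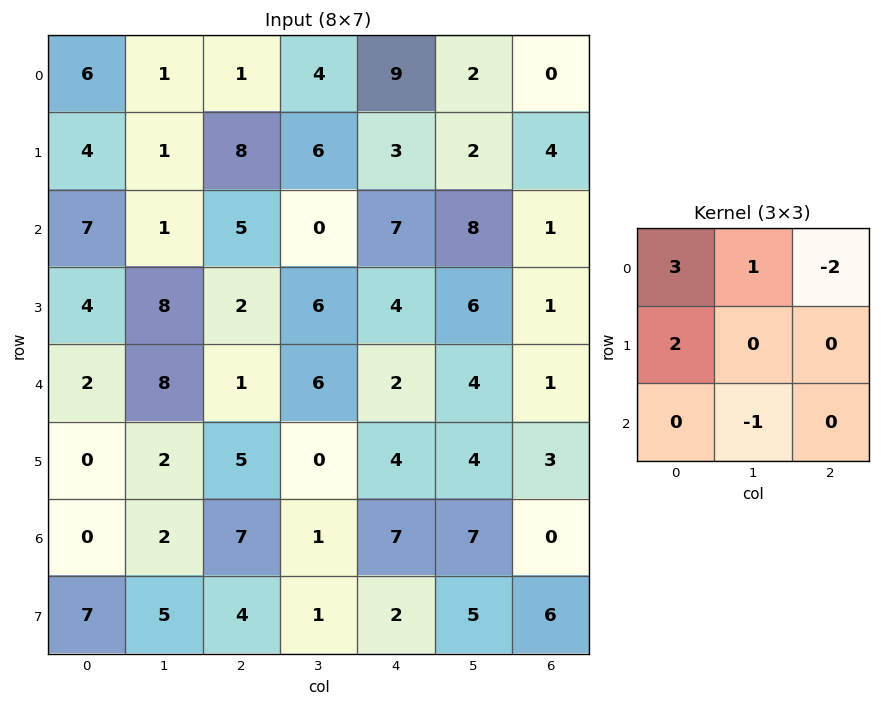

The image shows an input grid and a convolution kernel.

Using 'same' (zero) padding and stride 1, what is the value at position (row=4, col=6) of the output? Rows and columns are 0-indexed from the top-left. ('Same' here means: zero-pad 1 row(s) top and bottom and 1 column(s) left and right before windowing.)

The receptive field on the zero-padded input at this output position is [6 1 0 / 4 1 0 / 4 3 0]. Elementwise product with the kernel and sum: 6·3 + 1·1 + 0·-2 + 4·2 + 3·-1.

24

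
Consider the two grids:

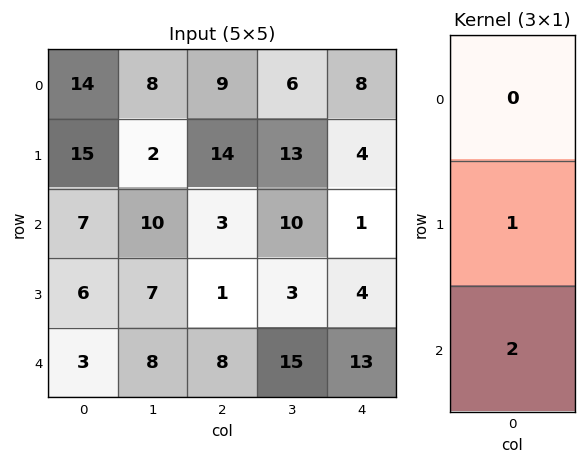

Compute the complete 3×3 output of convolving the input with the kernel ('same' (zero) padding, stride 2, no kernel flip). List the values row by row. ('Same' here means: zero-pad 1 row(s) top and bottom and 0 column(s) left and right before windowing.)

44 37 16
19 5 9
3 8 13

Output[0,0]: The receptive field on the zero-padded input at this output position is [0 / 14 / 15]. Elementwise product with the kernel and sum: 14·1 + 15·2.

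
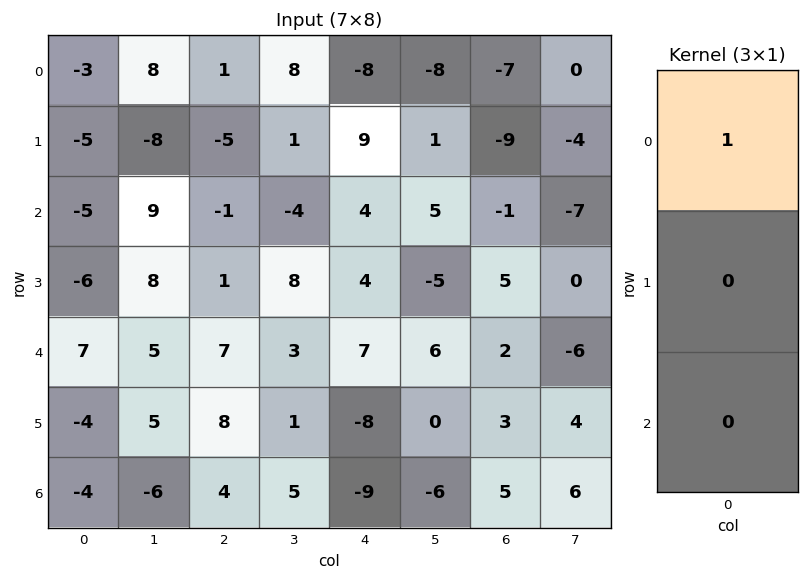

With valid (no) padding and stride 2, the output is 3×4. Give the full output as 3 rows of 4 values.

-3 1 -8 -7
-5 -1 4 -1
7 7 7 2

Output[0,0]: The receptive field on the input at this output position is [-3 / -5 / -5]. Elementwise product with the kernel and sum: -3·1.
Output[0,1]: The receptive field on the input at this output position is [1 / -5 / -1]. Elementwise product with the kernel and sum: 1·1.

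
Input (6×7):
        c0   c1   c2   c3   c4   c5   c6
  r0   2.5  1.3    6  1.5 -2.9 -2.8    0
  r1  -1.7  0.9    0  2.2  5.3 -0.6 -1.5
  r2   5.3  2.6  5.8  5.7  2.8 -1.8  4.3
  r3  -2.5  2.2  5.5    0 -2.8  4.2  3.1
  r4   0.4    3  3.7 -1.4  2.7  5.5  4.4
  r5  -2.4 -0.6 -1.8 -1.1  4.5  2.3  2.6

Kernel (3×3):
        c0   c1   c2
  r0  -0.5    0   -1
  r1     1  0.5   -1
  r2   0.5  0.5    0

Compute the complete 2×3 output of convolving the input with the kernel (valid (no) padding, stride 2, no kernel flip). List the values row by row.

-4.55 1.45 8.45
-13.65 3.75 -5.4

Output[0,0]: The receptive field on the input at this output position is [2.5 1.3 6 / -1.7 0.9 0 / 5.3 2.6 5.8]. Elementwise product with the kernel and sum: 2.5·-0.5 + 6·-1 + -1.7·1 + 0.9·0.5 + 0·-1 + 5.3·0.5 + 2.6·0.5.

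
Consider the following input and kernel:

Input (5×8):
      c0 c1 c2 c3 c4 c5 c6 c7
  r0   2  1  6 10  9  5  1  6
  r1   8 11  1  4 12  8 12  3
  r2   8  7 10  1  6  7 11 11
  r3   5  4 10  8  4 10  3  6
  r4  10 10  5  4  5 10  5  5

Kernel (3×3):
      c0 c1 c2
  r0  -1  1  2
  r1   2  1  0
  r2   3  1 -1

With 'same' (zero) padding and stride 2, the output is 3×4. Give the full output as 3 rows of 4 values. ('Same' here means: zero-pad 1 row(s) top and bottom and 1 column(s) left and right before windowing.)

-1 38 45 44
39 36 50 62
23 47 29 30

Output[0,0]: The receptive field on the zero-padded input at this output position is [0 0 0 / 0 2 1 / 0 8 11]. Elementwise product with the kernel and sum: 0·-1 + 0·1 + 0·2 + 0·2 + 2·1 + 0·3 + 8·1 + 11·-1.
Output[0,1]: The receptive field on the zero-padded input at this output position is [0 0 0 / 1 6 10 / 11 1 4]. Elementwise product with the kernel and sum: 0·-1 + 0·1 + 0·2 + 1·2 + 6·1 + 11·3 + 1·1 + 4·-1.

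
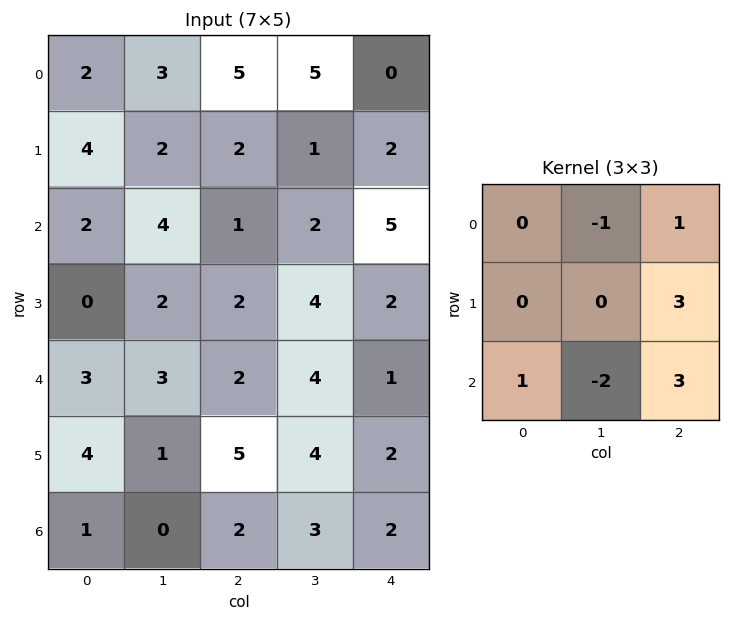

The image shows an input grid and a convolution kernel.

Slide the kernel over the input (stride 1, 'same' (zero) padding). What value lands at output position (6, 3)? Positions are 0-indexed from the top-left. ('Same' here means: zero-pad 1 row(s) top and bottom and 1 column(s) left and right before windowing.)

The receptive field on the zero-padded input at this output position is [5 4 2 / 2 3 2 / 0 0 0]. Elementwise product with the kernel and sum: 4·-1 + 2·1 + 2·3 + 0·1 + 0·-2 + 0·3.

4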